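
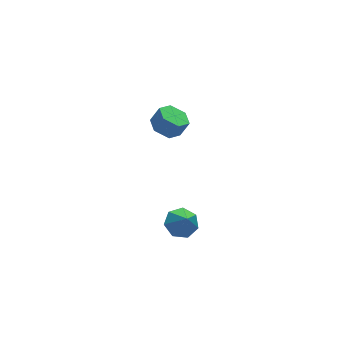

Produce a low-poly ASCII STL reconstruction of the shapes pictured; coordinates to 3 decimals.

solid 
facet normal 0.077 0.541 -0.837
outer loop
vertex -1.974 -3.65 2.964
vertex -2.608 -3.125 3.245
vertex -1.75 -3.054 3.37
endloop
endfacet
facet normal 0.784 -0.523 0.334
outer loop
vertex -1.974 -3.65 2.964
vertex -1.75 -3.054 3.37
vertex -2.712 -3.855 4.375
endloop
endfacet
facet normal 0.077 0.541 -0.837
outer loop
vertex -1.75 -3.054 3.37
vertex -2.608 -3.125 3.245
vertex -2.172 -2.511 3.682
endloop
endfacet
facet normal 0.675 0.105 0.730
outer loop
vertex -1.75 -3.054 3.37
vertex -2.172 -2.511 3.682
vertex -2.712 -3.855 4.375
endloop
endfacet
facet normal 0.077 0.541 -0.837
outer loop
vertex -2.172 -2.511 3.682
vertex -2.608 -3.125 3.245
vertex -2.922 -2.43 3.665
endloop
endfacet
facet normal 0.028 0.449 0.893
outer loop
vertex -2.172 -2.511 3.682
vertex -2.922 -2.43 3.665
vertex -2.712 -3.855 4.375
endloop
endfacet
facet normal 0.077 0.541 -0.837
outer loop
vertex -2.922 -2.43 3.665
vertex -2.608 -3.125 3.245
vertex -3.436 -2.872 3.332
endloop
endfacet
facet normal -0.669 0.250 0.700
outer loop
vertex -2.922 -2.43 3.665
vertex -3.436 -2.872 3.332
vertex -2.712 -3.855 4.375
endloop
endfacet
facet normal 0.078 0.542 -0.837
outer loop
vertex -3.436 -2.872 3.332
vertex -2.608 -3.125 3.245
vertex -3.326 -3.504 2.933
endloop
endfacet
facet normal -0.892 -0.342 0.296
outer loop
vertex -3.436 -2.872 3.332
vertex -3.326 -3.504 2.933
vertex -2.712 -3.855 4.375
endloop
endfacet
facet normal 0.078 0.541 -0.837
outer loop
vertex -3.326 -3.504 2.933
vertex -2.608 -3.125 3.245
vertex -2.675 -3.85 2.77
endloop
endfacet
facet normal -0.472 -0.882 -0.014
outer loop
vertex -3.326 -3.504 2.933
vertex -2.675 -3.85 2.77
vertex -2.712 -3.855 4.375
endloop
endfacet
facet normal 0.077 0.541 -0.837
outer loop
vertex -2.675 -3.85 2.77
vertex -2.608 -3.125 3.245
vertex -1.974 -3.65 2.964
endloop
endfacet
facet normal 0.274 -0.962 0.003
outer loop
vertex -2.675 -3.85 2.77
vertex -1.974 -3.65 2.964
vertex -2.712 -3.855 4.375
endloop
endfacet
facet normal -0.453 0.144 -0.880
outer loop
vertex 1.123 3.854 3.071
vertex 0.336 3.614 3.437
vertex 0.592 4.477 3.446
endloop
endfacet
facet normal 0.668 0.708 -0.230
outer loop
vertex 1.123 3.854 3.071
vertex 0.592 4.477 3.446
vertex 1.59 3.707 3.977
endloop
endfacet
facet normal 0.668 0.708 -0.229
outer loop
vertex 1.59 3.707 3.977
vertex 0.592 4.477 3.446
vertex 1.059 4.329 4.352
endloop
endfacet
facet normal 0.454 -0.143 0.880
outer loop
vertex 1.59 3.707 3.977
vertex 1.059 4.329 4.352
vertex 0.804 3.466 4.343
endloop
endfacet
facet normal -0.453 0.144 -0.880
outer loop
vertex 0.592 4.477 3.446
vertex 0.336 3.614 3.437
vertex -0.195 4.236 3.812
endloop
endfacet
facet normal -0.177 0.953 0.247
outer loop
vertex 0.592 4.477 3.446
vertex -0.195 4.236 3.812
vertex 1.059 4.329 4.352
endloop
endfacet
facet normal -0.177 0.953 0.246
outer loop
vertex 1.059 4.329 4.352
vertex -0.195 4.236 3.812
vertex 0.273 4.089 4.718
endloop
endfacet
facet normal 0.453 -0.143 0.880
outer loop
vertex 1.059 4.329 4.352
vertex 0.273 4.089 4.718
vertex 0.804 3.466 4.343
endloop
endfacet
facet normal -0.454 0.143 -0.880
outer loop
vertex -0.195 4.236 3.812
vertex 0.336 3.614 3.437
vertex -0.45 3.373 3.803
endloop
endfacet
facet normal -0.845 0.245 0.476
outer loop
vertex -0.195 4.236 3.812
vertex -0.45 3.373 3.803
vertex 0.273 4.089 4.718
endloop
endfacet
facet normal -0.845 0.246 0.475
outer loop
vertex 0.273 4.089 4.718
vertex -0.45 3.373 3.803
vertex 0.017 3.226 4.709
endloop
endfacet
facet normal 0.453 -0.144 0.880
outer loop
vertex 0.273 4.089 4.718
vertex 0.017 3.226 4.709
vertex 0.804 3.466 4.343
endloop
endfacet
facet normal -0.454 0.143 -0.880
outer loop
vertex -0.45 3.373 3.803
vertex 0.336 3.614 3.437
vertex 0.081 2.751 3.428
endloop
endfacet
facet normal -0.668 -0.708 0.229
outer loop
vertex -0.45 3.373 3.803
vertex 0.081 2.751 3.428
vertex 0.017 3.226 4.709
endloop
endfacet
facet normal -0.668 -0.708 0.229
outer loop
vertex 0.017 3.226 4.709
vertex 0.081 2.751 3.428
vertex 0.548 2.603 4.334
endloop
endfacet
facet normal 0.453 -0.144 0.880
outer loop
vertex 0.017 3.226 4.709
vertex 0.548 2.603 4.334
vertex 0.804 3.466 4.343
endloop
endfacet
facet normal -0.453 0.143 -0.880
outer loop
vertex 0.081 2.751 3.428
vertex 0.336 3.614 3.437
vertex 0.867 2.991 3.062
endloop
endfacet
facet normal 0.176 -0.953 -0.247
outer loop
vertex 0.081 2.751 3.428
vertex 0.867 2.991 3.062
vertex 0.548 2.603 4.334
endloop
endfacet
facet normal 0.177 -0.953 -0.246
outer loop
vertex 0.548 2.603 4.334
vertex 0.867 2.991 3.062
vertex 1.335 2.844 3.968
endloop
endfacet
facet normal 0.453 -0.144 0.880
outer loop
vertex 0.548 2.603 4.334
vertex 1.335 2.844 3.968
vertex 0.804 3.466 4.343
endloop
endfacet
facet normal -0.453 0.144 -0.880
outer loop
vertex 0.867 2.991 3.062
vertex 0.336 3.614 3.437
vertex 1.123 3.854 3.071
endloop
endfacet
facet normal 0.844 -0.246 -0.476
outer loop
vertex 0.867 2.991 3.062
vertex 1.123 3.854 3.071
vertex 1.335 2.844 3.968
endloop
endfacet
facet normal 0.845 -0.245 -0.475
outer loop
vertex 1.335 2.844 3.968
vertex 1.123 3.854 3.071
vertex 1.59 3.707 3.977
endloop
endfacet
facet normal 0.454 -0.143 0.880
outer loop
vertex 1.335 2.844 3.968
vertex 1.59 3.707 3.977
vertex 0.804 3.466 4.343
endloop
endfacet

endsolid


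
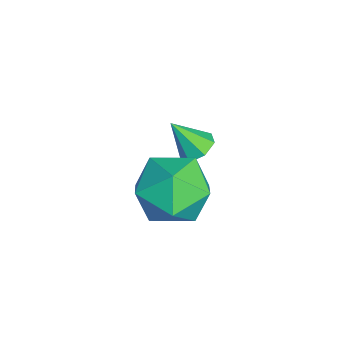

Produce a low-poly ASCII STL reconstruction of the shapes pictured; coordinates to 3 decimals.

solid 
facet normal 0.292 0.910 -0.294
outer loop
vertex 4.471 -0.471 3.01
vertex 3.56 -0.062 3.371
vertex 4.404 -0.126 4.013
endloop
endfacet
facet normal 0.854 0.506 -0.117
outer loop
vertex 4.471 -0.471 3.01
vertex 4.404 -0.126 4.013
vertex 4.912 -1.033 3.796
endloop
endfacet
facet normal 0.845 -0.076 -0.529
outer loop
vertex 4.471 -0.471 3.01
vertex 4.912 -1.033 3.796
vertex 4.383 -1.529 3.021
endloop
endfacet
facet normal 0.278 -0.033 -0.960
outer loop
vertex 4.471 -0.471 3.01
vertex 4.383 -1.529 3.021
vertex 3.547 -0.929 2.758
endloop
endfacet
facet normal -0.064 0.577 -0.814
outer loop
vertex 4.471 -0.471 3.01
vertex 3.547 -0.929 2.758
vertex 3.56 -0.062 3.371
endloop
endfacet
facet normal 0.772 0.298 0.561
outer loop
vertex 4.912 -1.033 3.796
vertex 4.404 -0.126 4.013
vertex 4.273 -0.971 4.642
endloop
endfacet
facet normal -0.137 0.952 0.275
outer loop
vertex 4.404 -0.126 4.013
vertex 3.56 -0.062 3.371
vertex 3.437 -0.371 4.379
endloop
endfacet
facet normal -0.712 0.412 -0.568
outer loop
vertex 3.56 -0.062 3.371
vertex 3.547 -0.929 2.758
vertex 2.908 -0.867 3.604
endloop
endfacet
facet normal -0.159 -0.574 -0.804
outer loop
vertex 3.547 -0.929 2.758
vertex 4.383 -1.529 3.021
vertex 3.416 -1.774 3.387
endloop
endfacet
facet normal 0.758 -0.644 -0.105
outer loop
vertex 4.383 -1.529 3.021
vertex 4.912 -1.033 3.796
vertex 4.26 -1.838 4.029
endloop
endfacet
facet normal -0.278 0.033 0.960
outer loop
vertex 3.349 -1.429 4.39
vertex 4.273 -0.971 4.642
vertex 3.437 -0.371 4.379
endloop
endfacet
facet normal -0.845 0.076 0.529
outer loop
vertex 3.349 -1.429 4.39
vertex 3.437 -0.371 4.379
vertex 2.908 -0.867 3.604
endloop
endfacet
facet normal -0.854 -0.506 0.117
outer loop
vertex 3.349 -1.429 4.39
vertex 2.908 -0.867 3.604
vertex 3.416 -1.774 3.387
endloop
endfacet
facet normal -0.292 -0.910 0.294
outer loop
vertex 3.349 -1.429 4.39
vertex 3.416 -1.774 3.387
vertex 4.26 -1.838 4.029
endloop
endfacet
facet normal 0.064 -0.577 0.814
outer loop
vertex 3.349 -1.429 4.39
vertex 4.26 -1.838 4.029
vertex 4.273 -0.971 4.642
endloop
endfacet
facet normal 0.159 0.574 0.804
outer loop
vertex 3.437 -0.371 4.379
vertex 4.273 -0.971 4.642
vertex 4.404 -0.126 4.013
endloop
endfacet
facet normal -0.758 0.644 0.105
outer loop
vertex 2.908 -0.867 3.604
vertex 3.437 -0.371 4.379
vertex 3.56 -0.062 3.371
endloop
endfacet
facet normal -0.772 -0.298 -0.561
outer loop
vertex 3.416 -1.774 3.387
vertex 2.908 -0.867 3.604
vertex 3.547 -0.929 2.758
endloop
endfacet
facet normal 0.137 -0.952 -0.275
outer loop
vertex 4.26 -1.838 4.029
vertex 3.416 -1.774 3.387
vertex 4.383 -1.529 3.021
endloop
endfacet
facet normal 0.712 -0.412 0.568
outer loop
vertex 4.273 -0.971 4.642
vertex 4.26 -1.838 4.029
vertex 4.912 -1.033 3.796
endloop
endfacet
facet normal 0.145 0.577 -0.804
outer loop
vertex 1.946 -0.366 2.552
vertex 1.481 -0.127 2.64
vertex 1.961 0.006 2.822
endloop
endfacet
facet normal 0.853 -0.329 0.406
outer loop
vertex 1.946 -0.366 2.552
vertex 1.961 0.006 2.822
vertex 1.319 -0.773 3.54
endloop
endfacet
facet normal 0.145 0.577 -0.804
outer loop
vertex 1.961 0.006 2.822
vertex 1.481 -0.127 2.64
vertex 1.615 0.278 2.955
endloop
endfacet
facet normal 0.534 0.291 0.794
outer loop
vertex 1.961 0.006 2.822
vertex 1.615 0.278 2.955
vertex 1.319 -0.773 3.54
endloop
endfacet
facet normal 0.144 0.577 -0.804
outer loop
vertex 1.615 0.278 2.955
vertex 1.481 -0.127 2.64
vertex 1.168 0.245 2.851
endloop
endfacet
facet normal -0.230 0.522 0.821
outer loop
vertex 1.615 0.278 2.955
vertex 1.168 0.245 2.851
vertex 1.319 -0.773 3.54
endloop
endfacet
facet normal 0.145 0.578 -0.803
outer loop
vertex 1.168 0.245 2.851
vertex 1.481 -0.127 2.64
vertex 0.957 -0.068 2.588
endloop
endfacet
facet normal -0.863 0.189 0.468
outer loop
vertex 1.168 0.245 2.851
vertex 0.957 -0.068 2.588
vertex 1.319 -0.773 3.54
endloop
endfacet
facet normal 0.145 0.578 -0.803
outer loop
vertex 0.957 -0.068 2.588
vertex 1.481 -0.127 2.64
vertex 1.141 -0.425 2.364
endloop
endfacet
facet normal -0.889 -0.458 -0.001
outer loop
vertex 0.957 -0.068 2.588
vertex 1.141 -0.425 2.364
vertex 1.319 -0.773 3.54
endloop
endfacet
facet normal 0.145 0.578 -0.803
outer loop
vertex 1.141 -0.425 2.364
vertex 1.481 -0.127 2.64
vertex 1.581 -0.558 2.348
endloop
endfacet
facet normal -0.289 -0.929 -0.231
outer loop
vertex 1.141 -0.425 2.364
vertex 1.581 -0.558 2.348
vertex 1.319 -0.773 3.54
endloop
endfacet
facet normal 0.145 0.578 -0.803
outer loop
vertex 1.581 -0.558 2.348
vertex 1.481 -0.127 2.64
vertex 1.946 -0.366 2.552
endloop
endfacet
facet normal 0.487 -0.872 -0.050
outer loop
vertex 1.581 -0.558 2.348
vertex 1.946 -0.366 2.552
vertex 1.319 -0.773 3.54
endloop
endfacet

endsolid


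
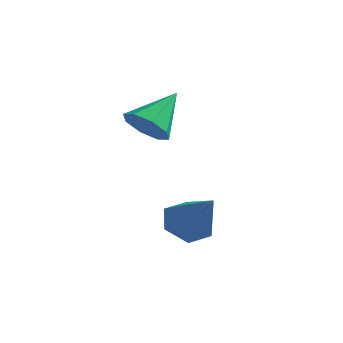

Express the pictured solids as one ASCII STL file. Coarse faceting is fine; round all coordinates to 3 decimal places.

solid 
facet normal -0.161 -0.780 -0.604
outer loop
vertex -2.305 -2.923 0.098
vertex -2.86 -2.406 -0.422
vertex -1.959 -2.594 -0.419
endloop
endfacet
facet normal 0.845 -0.054 0.532
outer loop
vertex -2.305 -2.923 0.098
vertex -1.959 -2.594 -0.419
vertex -2.56 -0.954 0.702
endloop
endfacet
facet normal -0.161 -0.780 -0.605
outer loop
vertex -1.959 -2.594 -0.419
vertex -2.86 -2.406 -0.422
vertex -2.141 -2.154 -0.938
endloop
endfacet
facet normal 0.933 0.358 -0.024
outer loop
vertex -1.959 -2.594 -0.419
vertex -2.141 -2.154 -0.938
vertex -2.56 -0.954 0.702
endloop
endfacet
facet normal -0.160 -0.780 -0.604
outer loop
vertex -2.141 -2.154 -0.938
vertex -2.86 -2.406 -0.422
vertex -2.744 -1.862 -1.155
endloop
endfacet
facet normal 0.513 0.750 -0.417
outer loop
vertex -2.141 -2.154 -0.938
vertex -2.744 -1.862 -1.155
vertex -2.56 -0.954 0.702
endloop
endfacet
facet normal -0.160 -0.780 -0.604
outer loop
vertex -2.744 -1.862 -1.155
vertex -2.86 -2.406 -0.422
vertex -3.415 -1.889 -0.942
endloop
endfacet
facet normal -0.169 0.892 -0.419
outer loop
vertex -2.744 -1.862 -1.155
vertex -3.415 -1.889 -0.942
vertex -2.56 -0.954 0.702
endloop
endfacet
facet normal -0.162 -0.781 -0.604
outer loop
vertex -3.415 -1.889 -0.942
vertex -2.86 -2.406 -0.422
vertex -3.76 -2.218 -0.424
endloop
endfacet
facet normal -0.712 0.702 -0.029
outer loop
vertex -3.415 -1.889 -0.942
vertex -3.76 -2.218 -0.424
vertex -2.56 -0.954 0.702
endloop
endfacet
facet normal -0.162 -0.781 -0.604
outer loop
vertex -3.76 -2.218 -0.424
vertex -2.86 -2.406 -0.422
vertex -3.578 -2.657 0.095
endloop
endfacet
facet normal -0.799 0.290 0.526
outer loop
vertex -3.76 -2.218 -0.424
vertex -3.578 -2.657 0.095
vertex -2.56 -0.954 0.702
endloop
endfacet
facet normal -0.162 -0.781 -0.604
outer loop
vertex -3.578 -2.657 0.095
vertex -2.86 -2.406 -0.422
vertex -2.975 -2.949 0.311
endloop
endfacet
facet normal -0.379 -0.102 0.920
outer loop
vertex -3.578 -2.657 0.095
vertex -2.975 -2.949 0.311
vertex -2.56 -0.954 0.702
endloop
endfacet
facet normal -0.162 -0.781 -0.604
outer loop
vertex -2.975 -2.949 0.311
vertex -2.86 -2.406 -0.422
vertex -2.305 -2.923 0.098
endloop
endfacet
facet normal 0.302 -0.244 0.922
outer loop
vertex -2.975 -2.949 0.311
vertex -2.305 -2.923 0.098
vertex -2.56 -0.954 0.702
endloop
endfacet
facet normal -0.618 0.265 -0.741
outer loop
vertex -0.604 -3.492 -4.744
vertex -1.011 -2.85 -4.175
vertex -0.265 -2.606 -4.71
endloop
endfacet
facet normal 0.881 -0.324 -0.346
outer loop
vertex -0.604 -3.492 -4.744
vertex -0.265 -2.606 -4.71
vertex 0.251 -3.39 -2.665
endloop
endfacet
facet normal -0.618 0.265 -0.740
outer loop
vertex -0.265 -2.606 -4.71
vertex -1.011 -2.85 -4.175
vertex -0.671 -1.963 -4.141
endloop
endfacet
facet normal 0.843 0.538 -0.006
outer loop
vertex -0.265 -2.606 -4.71
vertex -0.671 -1.963 -4.141
vertex 0.251 -3.39 -2.665
endloop
endfacet
facet normal -0.618 0.265 -0.740
outer loop
vertex -0.671 -1.963 -4.141
vertex -1.011 -2.85 -4.175
vertex -1.417 -2.207 -3.605
endloop
endfacet
facet normal 0.194 0.763 0.617
outer loop
vertex -0.671 -1.963 -4.141
vertex -1.417 -2.207 -3.605
vertex 0.251 -3.39 -2.665
endloop
endfacet
facet normal -0.619 0.265 -0.740
outer loop
vertex -1.417 -2.207 -3.605
vertex -1.011 -2.85 -4.175
vertex -1.756 -3.094 -3.639
endloop
endfacet
facet normal -0.418 0.125 0.900
outer loop
vertex -1.417 -2.207 -3.605
vertex -1.756 -3.094 -3.639
vertex 0.251 -3.39 -2.665
endloop
endfacet
facet normal -0.619 0.265 -0.740
outer loop
vertex -1.756 -3.094 -3.639
vertex -1.011 -2.85 -4.175
vertex -1.35 -3.737 -4.209
endloop
endfacet
facet normal -0.380 -0.736 0.560
outer loop
vertex -1.756 -3.094 -3.639
vertex -1.35 -3.737 -4.209
vertex 0.251 -3.39 -2.665
endloop
endfacet
facet normal -0.618 0.265 -0.740
outer loop
vertex -1.35 -3.737 -4.209
vertex -1.011 -2.85 -4.175
vertex -0.604 -3.492 -4.744
endloop
endfacet
facet normal 0.270 -0.961 -0.064
outer loop
vertex -1.35 -3.737 -4.209
vertex -0.604 -3.492 -4.744
vertex 0.251 -3.39 -2.665
endloop
endfacet

endsolid


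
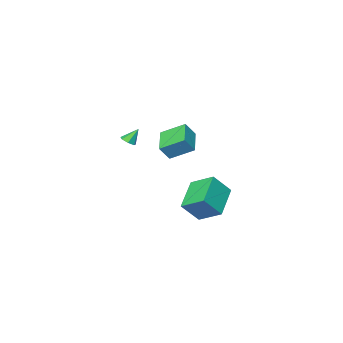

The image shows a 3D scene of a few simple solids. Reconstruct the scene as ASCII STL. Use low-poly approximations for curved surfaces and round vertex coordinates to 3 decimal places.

solid 
facet normal 0.496 -0.253 -0.831
outer loop
vertex 2.056 -4.19 2.011
vertex 1.818 -3.807 1.752
vertex 2.267 -3.79 2.015
endloop
endfacet
facet normal 0.474 -0.258 0.842
outer loop
vertex 2.056 -4.19 2.011
vertex 2.267 -3.79 2.015
vertex 1.282 -3.533 2.648
endloop
endfacet
facet normal 0.496 -0.252 -0.831
outer loop
vertex 2.267 -3.79 2.015
vertex 1.818 -3.807 1.752
vertex 2.139 -3.403 1.821
endloop
endfacet
facet normal 0.555 0.512 0.656
outer loop
vertex 2.267 -3.79 2.015
vertex 2.139 -3.403 1.821
vertex 1.282 -3.533 2.648
endloop
endfacet
facet normal 0.497 -0.254 -0.830
outer loop
vertex 2.139 -3.403 1.821
vertex 1.818 -3.807 1.752
vertex 1.771 -3.32 1.575
endloop
endfacet
facet normal 0.069 0.972 0.224
outer loop
vertex 2.139 -3.403 1.821
vertex 1.771 -3.32 1.575
vertex 1.282 -3.533 2.648
endloop
endfacet
facet normal 0.497 -0.254 -0.830
outer loop
vertex 1.771 -3.32 1.575
vertex 1.818 -3.807 1.752
vertex 1.438 -3.603 1.462
endloop
endfacet
facet normal -0.617 0.777 -0.127
outer loop
vertex 1.771 -3.32 1.575
vertex 1.438 -3.603 1.462
vertex 1.282 -3.533 2.648
endloop
endfacet
facet normal 0.498 -0.252 -0.830
outer loop
vertex 1.438 -3.603 1.462
vertex 1.818 -3.807 1.752
vertex 1.392 -4.04 1.567
endloop
endfacet
facet normal -0.988 0.072 -0.134
outer loop
vertex 1.438 -3.603 1.462
vertex 1.392 -4.04 1.567
vertex 1.282 -3.533 2.648
endloop
endfacet
facet normal 0.498 -0.253 -0.829
outer loop
vertex 1.392 -4.04 1.567
vertex 1.818 -3.807 1.752
vertex 1.667 -4.301 1.812
endloop
endfacet
facet normal -0.765 -0.610 0.208
outer loop
vertex 1.392 -4.04 1.567
vertex 1.667 -4.301 1.812
vertex 1.282 -3.533 2.648
endloop
endfacet
facet normal 0.497 -0.253 -0.830
outer loop
vertex 1.667 -4.301 1.812
vertex 1.818 -3.807 1.752
vertex 2.056 -4.19 2.011
endloop
endfacet
facet normal -0.113 -0.757 0.643
outer loop
vertex 1.667 -4.301 1.812
vertex 2.056 -4.19 2.011
vertex 1.282 -3.533 2.648
endloop
endfacet
facet normal -0.637 0.201 -0.744
outer loop
vertex 0.724 3.842 0.015
vertex 2.279 4.896 -1.031
vertex 1.153 2.476 -0.722
endloop
endfacet
facet normal -0.723 -0.490 0.487
outer loop
vertex 2.141 2.164 0.431
vertex 0.724 3.842 0.015
vertex 1.153 2.476 -0.722
endloop
endfacet
facet normal -0.637 0.201 -0.744
outer loop
vertex 1.153 2.476 -0.722
vertex 2.279 4.896 -1.031
vertex 2.708 3.53 -1.768
endloop
endfacet
facet normal 0.267 -0.848 -0.458
outer loop
vertex 2.708 3.53 -1.768
vertex 2.141 2.164 0.431
vertex 1.153 2.476 -0.722
endloop
endfacet
facet normal -0.267 0.848 0.458
outer loop
vertex 0.724 3.842 0.015
vertex 3.267 4.584 0.122
vertex 2.279 4.896 -1.031
endloop
endfacet
facet normal -0.723 -0.490 0.487
outer loop
vertex 1.712 3.53 1.168
vertex 0.724 3.842 0.015
vertex 2.141 2.164 0.431
endloop
endfacet
facet normal -0.267 0.848 0.458
outer loop
vertex 1.712 3.53 1.168
vertex 3.267 4.584 0.122
vertex 0.724 3.842 0.015
endloop
endfacet
facet normal 0.723 0.490 -0.487
outer loop
vertex 2.279 4.896 -1.031
vertex 3.267 4.584 0.122
vertex 2.708 3.53 -1.768
endloop
endfacet
facet normal 0.267 -0.848 -0.458
outer loop
vertex 3.696 3.218 -0.615
vertex 2.141 2.164 0.431
vertex 2.708 3.53 -1.768
endloop
endfacet
facet normal 0.723 0.490 -0.487
outer loop
vertex 2.708 3.53 -1.768
vertex 3.267 4.584 0.122
vertex 3.696 3.218 -0.615
endloop
endfacet
facet normal 0.637 -0.201 0.744
outer loop
vertex 3.696 3.218 -0.615
vertex 1.712 3.53 1.168
vertex 2.141 2.164 0.431
endloop
endfacet
facet normal 0.637 -0.201 0.744
outer loop
vertex 3.267 4.584 0.122
vertex 1.712 3.53 1.168
vertex 3.696 3.218 -0.615
endloop
endfacet
facet normal -0.606 -0.704 0.370
outer loop
vertex 0.259 -0.606 3.605
vertex -0.384 -0.506 2.743
vertex 1.119 -1.753 2.829
endloop
endfacet
facet normal 0.596 -0.093 0.798
outer loop
vertex 2.184 -0.514 2.177
vertex 0.259 -0.606 3.605
vertex 1.119 -1.753 2.829
endloop
endfacet
facet normal -0.605 -0.704 0.371
outer loop
vertex 1.119 -1.753 2.829
vertex -0.384 -0.506 2.743
vertex 0.476 -1.654 1.968
endloop
endfacet
facet normal 0.528 -0.704 -0.475
outer loop
vertex 0.476 -1.654 1.968
vertex 2.184 -0.514 2.177
vertex 1.119 -1.753 2.829
endloop
endfacet
facet normal -0.528 0.704 0.475
outer loop
vertex 0.259 -0.606 3.605
vertex 0.681 0.733 2.091
vertex -0.384 -0.506 2.743
endloop
endfacet
facet normal 0.596 -0.092 0.798
outer loop
vertex 1.324 0.634 2.952
vertex 0.259 -0.606 3.605
vertex 2.184 -0.514 2.177
endloop
endfacet
facet normal -0.528 0.704 0.475
outer loop
vertex 1.324 0.634 2.952
vertex 0.681 0.733 2.091
vertex 0.259 -0.606 3.605
endloop
endfacet
facet normal -0.596 0.092 -0.798
outer loop
vertex -0.384 -0.506 2.743
vertex 0.681 0.733 2.091
vertex 0.476 -1.654 1.968
endloop
endfacet
facet normal 0.528 -0.704 -0.475
outer loop
vertex 1.541 -0.414 1.315
vertex 2.184 -0.514 2.177
vertex 0.476 -1.654 1.968
endloop
endfacet
facet normal -0.596 0.092 -0.797
outer loop
vertex 0.476 -1.654 1.968
vertex 0.681 0.733 2.091
vertex 1.541 -0.414 1.315
endloop
endfacet
facet normal 0.606 0.704 -0.370
outer loop
vertex 1.541 -0.414 1.315
vertex 1.324 0.634 2.952
vertex 2.184 -0.514 2.177
endloop
endfacet
facet normal 0.605 0.705 -0.371
outer loop
vertex 0.681 0.733 2.091
vertex 1.324 0.634 2.952
vertex 1.541 -0.414 1.315
endloop
endfacet

endsolid


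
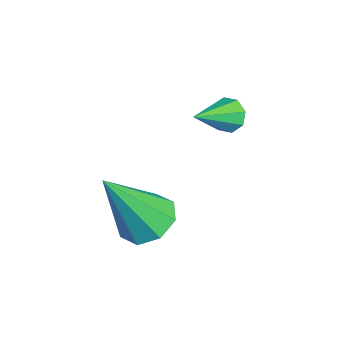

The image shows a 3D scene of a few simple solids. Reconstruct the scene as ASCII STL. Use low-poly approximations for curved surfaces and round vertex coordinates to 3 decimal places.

solid 
facet normal -0.047 0.485 -0.873
outer loop
vertex -0.723 0.67 0.887
vertex -1.18 0.097 0.593
vertex -1.311 0.775 0.977
endloop
endfacet
facet normal 0.227 0.657 0.719
outer loop
vertex -0.723 0.67 0.887
vertex -1.311 0.775 0.977
vertex -1.08 -0.957 2.487
endloop
endfacet
facet normal -0.045 0.486 -0.873
outer loop
vertex -1.311 0.775 0.977
vertex -1.18 0.097 0.593
vertex -1.823 0.483 0.841
endloop
endfacet
facet normal -0.488 0.536 0.689
outer loop
vertex -1.311 0.775 0.977
vertex -1.823 0.483 0.841
vertex -1.08 -0.957 2.487
endloop
endfacet
facet normal -0.045 0.485 -0.873
outer loop
vertex -1.823 0.483 0.841
vertex -1.18 0.097 0.593
vertex -1.958 -0.035 0.56
endloop
endfacet
facet normal -0.908 0.010 0.418
outer loop
vertex -1.823 0.483 0.841
vertex -1.958 -0.035 0.56
vertex -1.08 -0.957 2.487
endloop
endfacet
facet normal -0.045 0.486 -0.873
outer loop
vertex -1.958 -0.035 0.56
vertex -1.18 0.097 0.593
vertex -1.638 -0.476 0.298
endloop
endfacet
facet normal -0.788 -0.612 0.067
outer loop
vertex -1.958 -0.035 0.56
vertex -1.638 -0.476 0.298
vertex -1.08 -0.957 2.487
endloop
endfacet
facet normal -0.045 0.486 -0.873
outer loop
vertex -1.638 -0.476 0.298
vertex -1.18 0.097 0.593
vertex -1.049 -0.581 0.209
endloop
endfacet
facet normal -0.197 -0.967 -0.162
outer loop
vertex -1.638 -0.476 0.298
vertex -1.049 -0.581 0.209
vertex -1.08 -0.957 2.487
endloop
endfacet
facet normal -0.047 0.485 -0.873
outer loop
vertex -1.049 -0.581 0.209
vertex -1.18 0.097 0.593
vertex -0.537 -0.289 0.344
endloop
endfacet
facet normal 0.517 -0.846 -0.133
outer loop
vertex -1.049 -0.581 0.209
vertex -0.537 -0.289 0.344
vertex -1.08 -0.957 2.487
endloop
endfacet
facet normal -0.046 0.486 -0.873
outer loop
vertex -0.537 -0.289 0.344
vertex -1.18 0.097 0.593
vertex -0.402 0.229 0.625
endloop
endfacet
facet normal 0.938 -0.319 0.138
outer loop
vertex -0.537 -0.289 0.344
vertex -0.402 0.229 0.625
vertex -1.08 -0.957 2.487
endloop
endfacet
facet normal -0.046 0.485 -0.873
outer loop
vertex -0.402 0.229 0.625
vertex -1.18 0.097 0.593
vertex -0.723 0.67 0.887
endloop
endfacet
facet normal 0.817 0.303 0.491
outer loop
vertex -0.402 0.229 0.625
vertex -0.723 0.67 0.887
vertex -1.08 -0.957 2.487
endloop
endfacet
facet normal -0.468 0.701 -0.538
outer loop
vertex -3.013 2.645 1.619
vertex -3.403 2.649 1.963
vertex -2.956 2.908 1.912
endloop
endfacet
facet normal 0.973 0.042 -0.227
outer loop
vertex -3.013 2.645 1.619
vertex -2.956 2.908 1.912
vertex -2.697 1.591 2.777
endloop
endfacet
facet normal -0.467 0.700 -0.541
outer loop
vertex -2.956 2.908 1.912
vertex -3.403 2.649 1.963
vertex -3.161 3.02 2.234
endloop
endfacet
facet normal 0.826 0.414 0.382
outer loop
vertex -2.956 2.908 1.912
vertex -3.161 3.02 2.234
vertex -2.697 1.591 2.777
endloop
endfacet
facet normal -0.469 0.700 -0.539
outer loop
vertex -3.161 3.02 2.234
vertex -3.403 2.649 1.963
vertex -3.508 2.914 2.398
endloop
endfacet
facet normal 0.280 0.419 0.864
outer loop
vertex -3.161 3.02 2.234
vertex -3.508 2.914 2.398
vertex -2.697 1.591 2.777
endloop
endfacet
facet normal -0.466 0.701 -0.540
outer loop
vertex -3.508 2.914 2.398
vertex -3.403 2.649 1.963
vertex -3.794 2.653 2.306
endloop
endfacet
facet normal -0.350 0.054 0.935
outer loop
vertex -3.508 2.914 2.398
vertex -3.794 2.653 2.306
vertex -2.697 1.591 2.777
endloop
endfacet
facet normal -0.467 0.699 -0.541
outer loop
vertex -3.794 2.653 2.306
vertex -3.403 2.649 1.963
vertex -3.851 2.389 2.014
endloop
endfacet
facet normal -0.689 -0.466 0.555
outer loop
vertex -3.794 2.653 2.306
vertex -3.851 2.389 2.014
vertex -2.697 1.591 2.777
endloop
endfacet
facet normal -0.468 0.700 -0.540
outer loop
vertex -3.851 2.389 2.014
vertex -3.403 2.649 1.963
vertex -3.646 2.277 1.691
endloop
endfacet
facet normal -0.543 -0.838 -0.054
outer loop
vertex -3.851 2.389 2.014
vertex -3.646 2.277 1.691
vertex -2.697 1.591 2.777
endloop
endfacet
facet normal -0.467 0.700 -0.540
outer loop
vertex -3.646 2.277 1.691
vertex -3.403 2.649 1.963
vertex -3.299 2.383 1.528
endloop
endfacet
facet normal 0.005 -0.843 -0.537
outer loop
vertex -3.646 2.277 1.691
vertex -3.299 2.383 1.528
vertex -2.697 1.591 2.777
endloop
endfacet
facet normal -0.469 0.699 -0.540
outer loop
vertex -3.299 2.383 1.528
vertex -3.403 2.649 1.963
vertex -3.013 2.645 1.619
endloop
endfacet
facet normal 0.633 -0.479 -0.609
outer loop
vertex -3.299 2.383 1.528
vertex -3.013 2.645 1.619
vertex -2.697 1.591 2.777
endloop
endfacet

endsolid


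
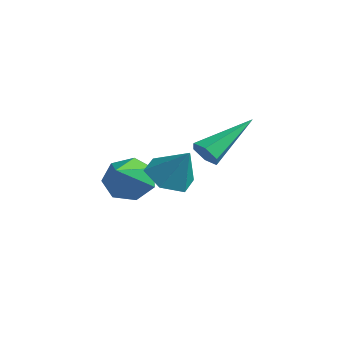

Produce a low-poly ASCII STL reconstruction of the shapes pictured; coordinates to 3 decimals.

solid 
facet normal -0.002 -0.863 -0.505
outer loop
vertex 2.046 3.019 2.423
vertex 1.467 2.999 2.46
vertex 1.719 3.262 2.009
endloop
endfacet
facet normal 0.806 0.469 -0.361
outer loop
vertex 2.046 3.019 2.423
vertex 1.719 3.262 2.009
vertex 1.473 4.881 3.56
endloop
endfacet
facet normal -0.002 -0.863 -0.505
outer loop
vertex 1.719 3.262 2.009
vertex 1.467 2.999 2.46
vertex 1.141 3.241 2.047
endloop
endfacet
facet normal -0.073 0.684 -0.726
outer loop
vertex 1.719 3.262 2.009
vertex 1.141 3.241 2.047
vertex 1.473 4.881 3.56
endloop
endfacet
facet normal -0.002 -0.863 -0.505
outer loop
vertex 1.141 3.241 2.047
vertex 1.467 2.999 2.46
vertex 0.889 2.978 2.498
endloop
endfacet
facet normal -0.877 0.409 -0.251
outer loop
vertex 1.141 3.241 2.047
vertex 0.889 2.978 2.498
vertex 1.473 4.881 3.56
endloop
endfacet
facet normal -0.002 -0.864 -0.504
outer loop
vertex 0.889 2.978 2.498
vertex 1.467 2.999 2.46
vertex 1.215 2.736 2.912
endloop
endfacet
facet normal -0.805 -0.081 0.587
outer loop
vertex 0.889 2.978 2.498
vertex 1.215 2.736 2.912
vertex 1.473 4.881 3.56
endloop
endfacet
facet normal -0.003 -0.864 -0.504
outer loop
vertex 1.215 2.736 2.912
vertex 1.467 2.999 2.46
vertex 1.793 2.756 2.874
endloop
endfacet
facet normal 0.073 -0.296 0.952
outer loop
vertex 1.215 2.736 2.912
vertex 1.793 2.756 2.874
vertex 1.473 4.881 3.56
endloop
endfacet
facet normal -0.002 -0.863 -0.505
outer loop
vertex 1.793 2.756 2.874
vertex 1.467 2.999 2.46
vertex 2.046 3.019 2.423
endloop
endfacet
facet normal 0.877 -0.023 0.479
outer loop
vertex 1.793 2.756 2.874
vertex 2.046 3.019 2.423
vertex 1.473 4.881 3.56
endloop
endfacet
facet normal -0.548 -0.172 -0.819
outer loop
vertex 3.268 0.895 1.951
vertex 2.565 0.812 2.439
vertex 2.785 1.584 2.13
endloop
endfacet
facet normal 0.806 0.586 -0.079
outer loop
vertex 3.268 0.895 1.951
vertex 2.785 1.584 2.13
vertex 3.315 1.048 3.561
endloop
endfacet
facet normal -0.547 -0.172 -0.819
outer loop
vertex 2.785 1.584 2.13
vertex 2.565 0.812 2.439
vertex 2.082 1.501 2.617
endloop
endfacet
facet normal 0.106 0.943 0.314
outer loop
vertex 2.785 1.584 2.13
vertex 2.082 1.501 2.617
vertex 3.315 1.048 3.561
endloop
endfacet
facet normal -0.548 -0.172 -0.819
outer loop
vertex 2.082 1.501 2.617
vertex 2.565 0.812 2.439
vertex 1.861 0.73 2.927
endloop
endfacet
facet normal -0.438 0.441 0.784
outer loop
vertex 2.082 1.501 2.617
vertex 1.861 0.73 2.927
vertex 3.315 1.048 3.561
endloop
endfacet
facet normal -0.548 -0.171 -0.819
outer loop
vertex 1.861 0.73 2.927
vertex 2.565 0.812 2.439
vertex 2.344 0.041 2.748
endloop
endfacet
facet normal -0.283 -0.422 0.861
outer loop
vertex 1.861 0.73 2.927
vertex 2.344 0.041 2.748
vertex 3.315 1.048 3.561
endloop
endfacet
facet normal -0.547 -0.172 -0.819
outer loop
vertex 2.344 0.041 2.748
vertex 2.565 0.812 2.439
vertex 3.048 0.123 2.261
endloop
endfacet
facet normal 0.415 -0.779 0.469
outer loop
vertex 2.344 0.041 2.748
vertex 3.048 0.123 2.261
vertex 3.315 1.048 3.561
endloop
endfacet
facet normal -0.548 -0.173 -0.819
outer loop
vertex 3.048 0.123 2.261
vertex 2.565 0.812 2.439
vertex 3.268 0.895 1.951
endloop
endfacet
facet normal 0.962 -0.275 -0.002
outer loop
vertex 3.048 0.123 2.261
vertex 3.268 0.895 1.951
vertex 3.315 1.048 3.561
endloop
endfacet
facet normal -0.562 0.633 -0.532
outer loop
vertex -0.503 2.46 0.475
vertex -1.255 1.978 0.696
vertex -0.877 2.689 1.142
endloop
endfacet
facet normal 0.841 0.434 0.323
outer loop
vertex -0.503 2.46 0.475
vertex -0.877 2.689 1.142
vertex -0.085 0.662 1.804
endloop
endfacet
facet normal -0.562 0.633 -0.532
outer loop
vertex -0.877 2.689 1.142
vertex -1.255 1.978 0.696
vertex -1.536 2.382 1.473
endloop
endfacet
facet normal 0.261 0.390 0.883
outer loop
vertex -0.877 2.689 1.142
vertex -1.536 2.382 1.473
vertex -0.085 0.662 1.804
endloop
endfacet
facet normal -0.562 0.633 -0.532
outer loop
vertex -1.536 2.382 1.473
vertex -1.255 1.978 0.696
vertex -1.983 1.771 1.219
endloop
endfacet
facet normal -0.357 -0.123 0.926
outer loop
vertex -1.536 2.382 1.473
vertex -1.983 1.771 1.219
vertex -0.085 0.662 1.804
endloop
endfacet
facet normal -0.562 0.632 -0.533
outer loop
vertex -1.983 1.771 1.219
vertex -1.255 1.978 0.696
vertex -1.882 1.316 0.572
endloop
endfacet
facet normal -0.551 -0.721 0.421
outer loop
vertex -1.983 1.771 1.219
vertex -1.882 1.316 0.572
vertex -0.085 0.662 1.804
endloop
endfacet
facet normal -0.562 0.632 -0.533
outer loop
vertex -1.882 1.316 0.572
vertex -1.255 1.978 0.696
vertex -1.308 1.359 0.018
endloop
endfacet
facet normal -0.173 -0.952 -0.253
outer loop
vertex -1.882 1.316 0.572
vertex -1.308 1.359 0.018
vertex -0.085 0.662 1.804
endloop
endfacet
facet normal -0.563 0.632 -0.533
outer loop
vertex -1.308 1.359 0.018
vertex -1.255 1.978 0.696
vertex -0.695 1.868 -0.026
endloop
endfacet
facet normal 0.492 -0.643 -0.587
outer loop
vertex -1.308 1.359 0.018
vertex -0.695 1.868 -0.026
vertex -0.085 0.662 1.804
endloop
endfacet
facet normal -0.562 0.633 -0.532
outer loop
vertex -0.695 1.868 -0.026
vertex -1.255 1.978 0.696
vertex -0.503 2.46 0.475
endloop
endfacet
facet normal 0.943 -0.026 -0.331
outer loop
vertex -0.695 1.868 -0.026
vertex -0.503 2.46 0.475
vertex -0.085 0.662 1.804
endloop
endfacet

endsolid


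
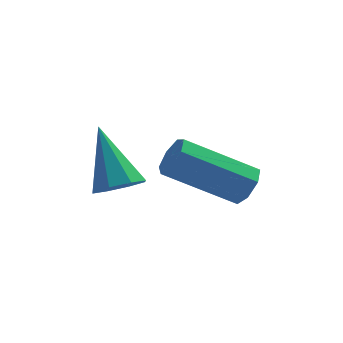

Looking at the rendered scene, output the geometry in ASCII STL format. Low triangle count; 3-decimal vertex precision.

solid 
facet normal 0.280 -0.535 -0.797
outer loop
vertex -1.978 -1.606 -0.165
vertex -2.636 -1.532 -0.446
vertex -2.022 -1.157 -0.482
endloop
endfacet
facet normal 0.814 0.386 0.433
outer loop
vertex -1.978 -1.606 -0.165
vertex -2.022 -1.157 -0.482
vertex -3.184 -0.488 1.106
endloop
endfacet
facet normal 0.281 -0.537 -0.795
outer loop
vertex -2.022 -1.157 -0.482
vertex -2.636 -1.532 -0.446
vertex -2.427 -0.929 -0.779
endloop
endfacet
facet normal 0.494 0.870 -0.005
outer loop
vertex -2.022 -1.157 -0.482
vertex -2.427 -0.929 -0.779
vertex -3.184 -0.488 1.106
endloop
endfacet
facet normal 0.280 -0.537 -0.796
outer loop
vertex -2.427 -0.929 -0.779
vertex -2.636 -1.532 -0.446
vertex -2.954 -1.054 -0.88
endloop
endfacet
facet normal -0.168 0.943 -0.288
outer loop
vertex -2.427 -0.929 -0.779
vertex -2.954 -1.054 -0.88
vertex -3.184 -0.488 1.106
endloop
endfacet
facet normal 0.281 -0.536 -0.796
outer loop
vertex -2.954 -1.054 -0.88
vertex -2.636 -1.532 -0.446
vertex -3.295 -1.459 -0.728
endloop
endfacet
facet normal -0.785 0.566 -0.252
outer loop
vertex -2.954 -1.054 -0.88
vertex -3.295 -1.459 -0.728
vertex -3.184 -0.488 1.106
endloop
endfacet
facet normal 0.282 -0.535 -0.796
outer loop
vertex -3.295 -1.459 -0.728
vertex -2.636 -1.532 -0.446
vertex -3.25 -1.907 -0.411
endloop
endfacet
facet normal -0.996 -0.042 0.082
outer loop
vertex -3.295 -1.459 -0.728
vertex -3.25 -1.907 -0.411
vertex -3.184 -0.488 1.106
endloop
endfacet
facet normal 0.281 -0.535 -0.796
outer loop
vertex -3.25 -1.907 -0.411
vertex -2.636 -1.532 -0.446
vertex -2.845 -2.136 -0.114
endloop
endfacet
facet normal -0.676 -0.523 0.519
outer loop
vertex -3.25 -1.907 -0.411
vertex -2.845 -2.136 -0.114
vertex -3.184 -0.488 1.106
endloop
endfacet
facet normal 0.281 -0.535 -0.797
outer loop
vertex -2.845 -2.136 -0.114
vertex -2.636 -1.532 -0.446
vertex -2.318 -2.011 -0.012
endloop
endfacet
facet normal -0.014 -0.597 0.802
outer loop
vertex -2.845 -2.136 -0.114
vertex -2.318 -2.011 -0.012
vertex -3.184 -0.488 1.106
endloop
endfacet
facet normal 0.280 -0.536 -0.797
outer loop
vertex -2.318 -2.011 -0.012
vertex -2.636 -1.532 -0.446
vertex -1.978 -1.606 -0.165
endloop
endfacet
facet normal 0.605 -0.218 0.766
outer loop
vertex -2.318 -2.011 -0.012
vertex -1.978 -1.606 -0.165
vertex -3.184 -0.488 1.106
endloop
endfacet
facet normal 0.860 0.041 -0.508
outer loop
vertex 0.789 -1.428 0.137
vertex 0.485 -1.515 -0.385
vertex 0.623 -0.989 -0.109
endloop
endfacet
facet normal 0.401 0.559 0.726
outer loop
vertex 0.789 -1.428 0.137
vertex 0.623 -0.989 -0.109
vertex -1.062 -1.517 1.227
endloop
endfacet
facet normal 0.401 0.558 0.726
outer loop
vertex -1.062 -1.517 1.227
vertex 0.623 -0.989 -0.109
vertex -1.228 -1.079 0.982
endloop
endfacet
facet normal -0.861 -0.043 0.507
outer loop
vertex -1.062 -1.517 1.227
vertex -1.228 -1.079 0.982
vertex -1.365 -1.605 0.705
endloop
endfacet
facet normal 0.860 0.041 -0.509
outer loop
vertex 0.623 -0.989 -0.109
vertex 0.485 -1.515 -0.385
vertex 0.353 -0.947 -0.562
endloop
endfacet
facet normal 0.004 0.996 0.090
outer loop
vertex 0.623 -0.989 -0.109
vertex 0.353 -0.947 -0.562
vertex -1.228 -1.079 0.982
endloop
endfacet
facet normal 0.006 0.996 0.091
outer loop
vertex -1.228 -1.079 0.982
vertex 0.353 -0.947 -0.562
vertex -1.497 -1.036 0.528
endloop
endfacet
facet normal -0.861 -0.042 0.506
outer loop
vertex -1.228 -1.079 0.982
vertex -1.497 -1.036 0.528
vertex -1.365 -1.605 0.705
endloop
endfacet
facet normal 0.862 0.043 -0.505
outer loop
vertex 0.353 -0.947 -0.562
vertex 0.485 -1.515 -0.385
vertex 0.184 -1.332 -0.883
endloop
endfacet
facet normal -0.394 0.684 -0.613
outer loop
vertex 0.353 -0.947 -0.562
vertex 0.184 -1.332 -0.883
vertex -1.497 -1.036 0.528
endloop
endfacet
facet normal -0.395 0.683 -0.614
outer loop
vertex -1.497 -1.036 0.528
vertex 0.184 -1.332 -0.883
vertex -1.667 -1.422 0.208
endloop
endfacet
facet normal -0.861 -0.042 0.508
outer loop
vertex -1.497 -1.036 0.528
vertex -1.667 -1.422 0.208
vertex -1.365 -1.605 0.705
endloop
endfacet
facet normal 0.862 0.041 -0.506
outer loop
vertex 0.184 -1.332 -0.883
vertex 0.485 -1.515 -0.385
vertex 0.241 -1.856 -0.828
endloop
endfacet
facet normal -0.497 -0.144 -0.856
outer loop
vertex 0.184 -1.332 -0.883
vertex 0.241 -1.856 -0.828
vertex -1.667 -1.422 0.208
endloop
endfacet
facet normal -0.497 -0.143 -0.856
outer loop
vertex -1.667 -1.422 0.208
vertex 0.241 -1.856 -0.828
vertex -1.61 -1.945 0.262
endloop
endfacet
facet normal -0.861 -0.041 0.508
outer loop
vertex -1.667 -1.422 0.208
vertex -1.61 -1.945 0.262
vertex -1.365 -1.605 0.705
endloop
endfacet
facet normal 0.861 0.042 -0.506
outer loop
vertex 0.241 -1.856 -0.828
vertex 0.485 -1.515 -0.385
vertex 0.482 -2.123 -0.44
endloop
endfacet
facet normal -0.225 -0.862 -0.453
outer loop
vertex 0.241 -1.856 -0.828
vertex 0.482 -2.123 -0.44
vertex -1.61 -1.945 0.262
endloop
endfacet
facet normal -0.225 -0.863 -0.453
outer loop
vertex -1.61 -1.945 0.262
vertex 0.482 -2.123 -0.44
vertex -1.368 -2.212 0.65
endloop
endfacet
facet normal -0.860 -0.042 0.508
outer loop
vertex -1.61 -1.945 0.262
vertex -1.368 -2.212 0.65
vertex -1.365 -1.605 0.705
endloop
endfacet
facet normal 0.860 0.042 -0.508
outer loop
vertex 0.482 -2.123 -0.44
vertex 0.485 -1.515 -0.385
vertex 0.726 -1.932 -0.011
endloop
endfacet
facet normal 0.217 -0.932 0.292
outer loop
vertex 0.482 -2.123 -0.44
vertex 0.726 -1.932 -0.011
vertex -1.368 -2.212 0.65
endloop
endfacet
facet normal 0.216 -0.932 0.290
outer loop
vertex -1.368 -2.212 0.65
vertex 0.726 -1.932 -0.011
vertex -1.125 -2.022 1.08
endloop
endfacet
facet normal -0.862 -0.042 0.505
outer loop
vertex -1.368 -2.212 0.65
vertex -1.125 -2.022 1.08
vertex -1.365 -1.605 0.705
endloop
endfacet
facet normal 0.860 0.042 -0.508
outer loop
vertex 0.726 -1.932 -0.011
vertex 0.485 -1.515 -0.385
vertex 0.789 -1.428 0.137
endloop
endfacet
facet normal 0.495 -0.301 0.815
outer loop
vertex 0.726 -1.932 -0.011
vertex 0.789 -1.428 0.137
vertex -1.125 -2.022 1.08
endloop
endfacet
facet normal 0.495 -0.299 0.816
outer loop
vertex -1.125 -2.022 1.08
vertex 0.789 -1.428 0.137
vertex -1.062 -1.517 1.227
endloop
endfacet
facet normal -0.861 -0.040 0.507
outer loop
vertex -1.125 -2.022 1.08
vertex -1.062 -1.517 1.227
vertex -1.365 -1.605 0.705
endloop
endfacet

endsolid


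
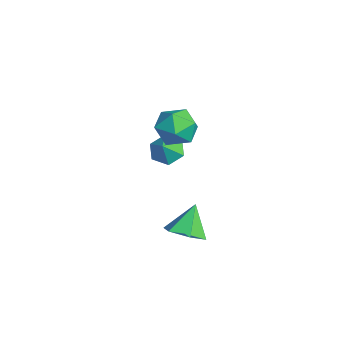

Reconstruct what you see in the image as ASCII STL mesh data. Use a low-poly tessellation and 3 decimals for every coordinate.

solid 
facet normal 0.411 -0.428 -0.805
outer loop
vertex 4.55 -1.258 -3.041
vertex 3.86 -2.084 -2.954
vertex 3.597 -1.221 -3.547
endloop
endfacet
facet normal 0.007 0.998 0.059
outer loop
vertex 4.55 -1.258 -3.041
vertex 3.597 -1.221 -3.547
vertex 3.14 -1.336 -1.546
endloop
endfacet
facet normal 0.412 -0.428 -0.805
outer loop
vertex 3.597 -1.221 -3.547
vertex 3.86 -2.084 -2.954
vertex 2.907 -2.047 -3.461
endloop
endfacet
facet normal -0.767 0.626 -0.139
outer loop
vertex 3.597 -1.221 -3.547
vertex 2.907 -2.047 -3.461
vertex 3.14 -1.336 -1.546
endloop
endfacet
facet normal 0.412 -0.427 -0.805
outer loop
vertex 2.907 -2.047 -3.461
vertex 3.86 -2.084 -2.954
vertex 3.17 -2.911 -2.868
endloop
endfacet
facet normal -0.969 -0.170 0.181
outer loop
vertex 2.907 -2.047 -3.461
vertex 3.17 -2.911 -2.868
vertex 3.14 -1.336 -1.546
endloop
endfacet
facet normal 0.412 -0.427 -0.805
outer loop
vertex 3.17 -2.911 -2.868
vertex 3.86 -2.084 -2.954
vertex 4.123 -2.948 -2.361
endloop
endfacet
facet normal -0.395 -0.595 0.700
outer loop
vertex 3.17 -2.911 -2.868
vertex 4.123 -2.948 -2.361
vertex 3.14 -1.336 -1.546
endloop
endfacet
facet normal 0.412 -0.427 -0.805
outer loop
vertex 4.123 -2.948 -2.361
vertex 3.86 -2.084 -2.954
vertex 4.813 -2.121 -2.447
endloop
endfacet
facet normal 0.379 -0.223 0.898
outer loop
vertex 4.123 -2.948 -2.361
vertex 4.813 -2.121 -2.447
vertex 3.14 -1.336 -1.546
endloop
endfacet
facet normal 0.411 -0.428 -0.805
outer loop
vertex 4.813 -2.121 -2.447
vertex 3.86 -2.084 -2.954
vertex 4.55 -1.258 -3.041
endloop
endfacet
facet normal 0.580 0.574 0.577
outer loop
vertex 4.813 -2.121 -2.447
vertex 4.55 -1.258 -3.041
vertex 3.14 -1.336 -1.546
endloop
endfacet
facet normal -0.455 -0.014 0.891
outer loop
vertex 1.412 -1.265 3.96
vertex 1.083 -2.381 3.775
vertex 2.11 -2.15 4.303
endloop
endfacet
facet normal 0.104 0.430 0.897
outer loop
vertex 1.412 -1.265 3.96
vertex 2.11 -2.15 4.303
vertex 2.576 -1.197 3.792
endloop
endfacet
facet normal 0.002 0.921 0.389
outer loop
vertex 1.412 -1.265 3.96
vertex 2.576 -1.197 3.792
vertex 1.837 -0.839 2.948
endloop
endfacet
facet normal -0.620 0.782 0.069
outer loop
vertex 1.412 -1.265 3.96
vertex 1.837 -0.839 2.948
vertex 0.914 -1.57 2.937
endloop
endfacet
facet normal -0.903 0.203 0.379
outer loop
vertex 1.412 -1.265 3.96
vertex 0.914 -1.57 2.937
vertex 1.083 -2.381 3.775
endloop
endfacet
facet normal 0.686 0.054 0.726
outer loop
vertex 2.576 -1.197 3.792
vertex 2.11 -2.15 4.303
vertex 2.966 -2.27 3.503
endloop
endfacet
facet normal -0.218 -0.664 0.715
outer loop
vertex 2.11 -2.15 4.303
vertex 1.083 -2.381 3.775
vertex 2.043 -3.001 3.492
endloop
endfacet
facet normal -0.943 -0.313 -0.112
outer loop
vertex 1.083 -2.381 3.775
vertex 0.914 -1.57 2.937
vertex 1.304 -2.643 2.648
endloop
endfacet
facet normal -0.486 0.623 -0.613
outer loop
vertex 0.914 -1.57 2.937
vertex 1.837 -0.839 2.948
vertex 1.77 -1.69 2.137
endloop
endfacet
facet normal 0.520 0.849 -0.095
outer loop
vertex 1.837 -0.839 2.948
vertex 2.576 -1.197 3.792
vertex 2.797 -1.459 2.665
endloop
endfacet
facet normal 0.620 -0.782 -0.069
outer loop
vertex 2.468 -2.575 2.48
vertex 2.966 -2.27 3.503
vertex 2.043 -3.001 3.492
endloop
endfacet
facet normal -0.002 -0.921 -0.389
outer loop
vertex 2.468 -2.575 2.48
vertex 2.043 -3.001 3.492
vertex 1.304 -2.643 2.648
endloop
endfacet
facet normal -0.104 -0.430 -0.897
outer loop
vertex 2.468 -2.575 2.48
vertex 1.304 -2.643 2.648
vertex 1.77 -1.69 2.137
endloop
endfacet
facet normal 0.455 0.014 -0.891
outer loop
vertex 2.468 -2.575 2.48
vertex 1.77 -1.69 2.137
vertex 2.797 -1.459 2.665
endloop
endfacet
facet normal 0.903 -0.203 -0.379
outer loop
vertex 2.468 -2.575 2.48
vertex 2.797 -1.459 2.665
vertex 2.966 -2.27 3.503
endloop
endfacet
facet normal 0.486 -0.623 0.613
outer loop
vertex 2.043 -3.001 3.492
vertex 2.966 -2.27 3.503
vertex 2.11 -2.15 4.303
endloop
endfacet
facet normal -0.520 -0.849 0.095
outer loop
vertex 1.304 -2.643 2.648
vertex 2.043 -3.001 3.492
vertex 1.083 -2.381 3.775
endloop
endfacet
facet normal -0.686 -0.054 -0.726
outer loop
vertex 1.77 -1.69 2.137
vertex 1.304 -2.643 2.648
vertex 0.914 -1.57 2.937
endloop
endfacet
facet normal 0.218 0.664 -0.715
outer loop
vertex 2.797 -1.459 2.665
vertex 1.77 -1.69 2.137
vertex 1.837 -0.839 2.948
endloop
endfacet
facet normal 0.943 0.313 0.112
outer loop
vertex 2.966 -2.27 3.503
vertex 2.797 -1.459 2.665
vertex 2.576 -1.197 3.792
endloop
endfacet
facet normal -0.566 0.374 -0.735
outer loop
vertex 0.344 -1.045 -0.158
vertex -0.265 -1.708 -0.027
vertex -0.34 -0.924 0.43
endloop
endfacet
facet normal 0.608 0.521 0.600
outer loop
vertex 0.344 -1.045 -0.158
vertex -0.34 -0.924 0.43
vertex 0.345 -2.112 0.767
endloop
endfacet
facet normal -0.566 0.374 -0.735
outer loop
vertex -0.34 -0.924 0.43
vertex -0.265 -1.708 -0.027
vertex -0.949 -1.587 0.561
endloop
endfacet
facet normal -0.056 0.243 0.969
outer loop
vertex -0.34 -0.924 0.43
vertex -0.949 -1.587 0.561
vertex 0.345 -2.112 0.767
endloop
endfacet
facet normal -0.565 0.375 -0.735
outer loop
vertex -0.949 -1.587 0.561
vertex -0.265 -1.708 -0.027
vertex -0.875 -2.37 0.105
endloop
endfacet
facet normal -0.330 -0.498 0.802
outer loop
vertex -0.949 -1.587 0.561
vertex -0.875 -2.37 0.105
vertex 0.345 -2.112 0.767
endloop
endfacet
facet normal -0.565 0.375 -0.735
outer loop
vertex -0.875 -2.37 0.105
vertex -0.265 -1.708 -0.027
vertex -0.191 -2.491 -0.483
endloop
endfacet
facet normal 0.059 -0.962 0.266
outer loop
vertex -0.875 -2.37 0.105
vertex -0.191 -2.491 -0.483
vertex 0.345 -2.112 0.767
endloop
endfacet
facet normal -0.566 0.374 -0.735
outer loop
vertex -0.191 -2.491 -0.483
vertex -0.265 -1.708 -0.027
vertex 0.418 -1.829 -0.615
endloop
endfacet
facet normal 0.722 -0.684 -0.102
outer loop
vertex -0.191 -2.491 -0.483
vertex 0.418 -1.829 -0.615
vertex 0.345 -2.112 0.767
endloop
endfacet
facet normal -0.566 0.375 -0.734
outer loop
vertex 0.418 -1.829 -0.615
vertex -0.265 -1.708 -0.027
vertex 0.344 -1.045 -0.158
endloop
endfacet
facet normal 0.996 0.057 0.064
outer loop
vertex 0.418 -1.829 -0.615
vertex 0.344 -1.045 -0.158
vertex 0.345 -2.112 0.767
endloop
endfacet

endsolid


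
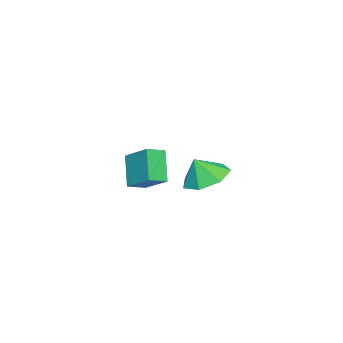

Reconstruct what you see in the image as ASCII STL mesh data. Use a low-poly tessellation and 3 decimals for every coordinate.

solid 
facet normal -0.300 0.328 -0.896
outer loop
vertex -0.845 4.118 -1.582
vertex -1.874 3.951 -1.299
vertex -1.277 4.842 -1.172
endloop
endfacet
facet normal 0.833 0.205 0.515
outer loop
vertex -0.845 4.118 -1.582
vertex -1.277 4.842 -1.172
vertex -1.526 3.569 -0.261
endloop
endfacet
facet normal -0.300 0.328 -0.896
outer loop
vertex -1.277 4.842 -1.172
vertex -1.874 3.951 -1.299
vertex -2.158 4.895 -0.858
endloop
endfacet
facet normal 0.316 0.511 0.800
outer loop
vertex -1.277 4.842 -1.172
vertex -2.158 4.895 -0.858
vertex -1.526 3.569 -0.261
endloop
endfacet
facet normal -0.300 0.328 -0.896
outer loop
vertex -2.158 4.895 -0.858
vertex -1.874 3.951 -1.299
vertex -2.825 4.237 -0.876
endloop
endfacet
facet normal -0.294 0.273 0.916
outer loop
vertex -2.158 4.895 -0.858
vertex -2.825 4.237 -0.876
vertex -1.526 3.569 -0.261
endloop
endfacet
facet normal -0.299 0.329 -0.896
outer loop
vertex -2.825 4.237 -0.876
vertex -1.874 3.951 -1.299
vertex -2.776 3.364 -1.213
endloop
endfacet
facet normal -0.537 -0.330 0.776
outer loop
vertex -2.825 4.237 -0.876
vertex -2.776 3.364 -1.213
vertex -1.526 3.569 -0.261
endloop
endfacet
facet normal -0.300 0.329 -0.895
outer loop
vertex -2.776 3.364 -1.213
vertex -1.874 3.951 -1.299
vertex -2.048 2.933 -1.615
endloop
endfacet
facet normal -0.231 -0.843 0.485
outer loop
vertex -2.776 3.364 -1.213
vertex -2.048 2.933 -1.615
vertex -1.526 3.569 -0.261
endloop
endfacet
facet normal -0.300 0.329 -0.895
outer loop
vertex -2.048 2.933 -1.615
vertex -1.874 3.951 -1.299
vertex -1.188 3.268 -1.78
endloop
endfacet
facet normal 0.394 -0.881 0.262
outer loop
vertex -2.048 2.933 -1.615
vertex -1.188 3.268 -1.78
vertex -1.526 3.569 -0.261
endloop
endfacet
facet normal -0.300 0.329 -0.895
outer loop
vertex -1.188 3.268 -1.78
vertex -1.874 3.951 -1.299
vertex -0.845 4.118 -1.582
endloop
endfacet
facet normal 0.868 -0.414 0.275
outer loop
vertex -1.188 3.268 -1.78
vertex -0.845 4.118 -1.582
vertex -1.526 3.569 -0.261
endloop
endfacet
facet normal -0.799 0.529 -0.285
outer loop
vertex 2.219 4.163 1.651
vertex 2.967 4.622 0.409
vertex 1.71 2.997 0.913
endloop
endfacet
facet normal -0.493 -0.302 0.816
outer loop
vertex 2.373 2.558 1.151
vertex 2.219 4.163 1.651
vertex 1.71 2.997 0.913
endloop
endfacet
facet normal -0.799 0.529 -0.286
outer loop
vertex 1.71 2.997 0.913
vertex 2.967 4.622 0.409
vertex 2.458 3.456 -0.328
endloop
endfacet
facet normal -0.345 -0.793 -0.501
outer loop
vertex 2.458 3.456 -0.328
vertex 2.373 2.558 1.151
vertex 1.71 2.997 0.913
endloop
endfacet
facet normal 0.345 0.793 0.501
outer loop
vertex 2.219 4.163 1.651
vertex 3.63 4.183 0.647
vertex 2.967 4.622 0.409
endloop
endfacet
facet normal -0.492 -0.302 0.817
outer loop
vertex 2.882 3.724 1.888
vertex 2.219 4.163 1.651
vertex 2.373 2.558 1.151
endloop
endfacet
facet normal 0.346 0.793 0.502
outer loop
vertex 2.882 3.724 1.888
vertex 3.63 4.183 0.647
vertex 2.219 4.163 1.651
endloop
endfacet
facet normal 0.493 0.301 -0.817
outer loop
vertex 2.967 4.622 0.409
vertex 3.63 4.183 0.647
vertex 2.458 3.456 -0.328
endloop
endfacet
facet normal -0.346 -0.793 -0.501
outer loop
vertex 3.121 3.017 -0.091
vertex 2.373 2.558 1.151
vertex 2.458 3.456 -0.328
endloop
endfacet
facet normal 0.492 0.302 -0.817
outer loop
vertex 2.458 3.456 -0.328
vertex 3.63 4.183 0.647
vertex 3.121 3.017 -0.091
endloop
endfacet
facet normal 0.799 -0.529 0.286
outer loop
vertex 3.121 3.017 -0.091
vertex 2.882 3.724 1.888
vertex 2.373 2.558 1.151
endloop
endfacet
facet normal 0.799 -0.529 0.286
outer loop
vertex 3.63 4.183 0.647
vertex 2.882 3.724 1.888
vertex 3.121 3.017 -0.091
endloop
endfacet

endsolid


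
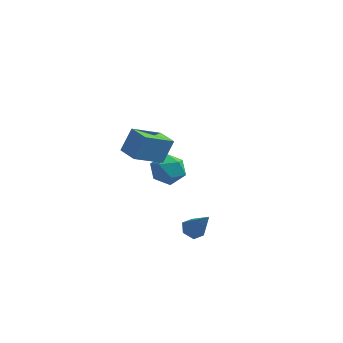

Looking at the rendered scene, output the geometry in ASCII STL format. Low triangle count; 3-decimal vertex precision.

solid 
facet normal -0.505 0.238 -0.830
outer loop
vertex 2.844 -1.68 -4.355
vertex 2.25 -1.649 -3.985
vertex 2.645 -1.076 -4.061
endloop
endfacet
facet normal 0.929 0.356 -0.103
outer loop
vertex 2.844 -1.68 -4.355
vertex 2.645 -1.076 -4.061
vertex 3.23 -2.111 -2.375
endloop
endfacet
facet normal -0.505 0.238 -0.829
outer loop
vertex 2.645 -1.076 -4.061
vertex 2.25 -1.649 -3.985
vertex 2.052 -1.046 -3.691
endloop
endfacet
facet normal 0.305 0.855 0.419
outer loop
vertex 2.645 -1.076 -4.061
vertex 2.052 -1.046 -3.691
vertex 3.23 -2.111 -2.375
endloop
endfacet
facet normal -0.505 0.239 -0.829
outer loop
vertex 2.052 -1.046 -3.691
vertex 2.25 -1.649 -3.985
vertex 1.657 -1.618 -3.615
endloop
endfacet
facet normal -0.473 0.429 0.770
outer loop
vertex 2.052 -1.046 -3.691
vertex 1.657 -1.618 -3.615
vertex 3.23 -2.111 -2.375
endloop
endfacet
facet normal -0.505 0.238 -0.830
outer loop
vertex 1.657 -1.618 -3.615
vertex 2.25 -1.649 -3.985
vertex 1.855 -2.222 -3.909
endloop
endfacet
facet normal -0.628 -0.497 0.599
outer loop
vertex 1.657 -1.618 -3.615
vertex 1.855 -2.222 -3.909
vertex 3.23 -2.111 -2.375
endloop
endfacet
facet normal -0.505 0.238 -0.830
outer loop
vertex 1.855 -2.222 -3.909
vertex 2.25 -1.649 -3.985
vertex 2.448 -2.253 -4.279
endloop
endfacet
facet normal -0.005 -0.997 0.076
outer loop
vertex 1.855 -2.222 -3.909
vertex 2.448 -2.253 -4.279
vertex 3.23 -2.111 -2.375
endloop
endfacet
facet normal -0.504 0.239 -0.830
outer loop
vertex 2.448 -2.253 -4.279
vertex 2.25 -1.649 -3.985
vertex 2.844 -1.68 -4.355
endloop
endfacet
facet normal 0.773 -0.571 -0.275
outer loop
vertex 2.448 -2.253 -4.279
vertex 2.844 -1.68 -4.355
vertex 3.23 -2.111 -2.375
endloop
endfacet
facet normal -0.763 0.641 -0.086
outer loop
vertex -0.715 -2.737 4.357
vertex 0.455 -1.482 3.33
vertex -1.126 -3.396 3.086
endloop
endfacet
facet normal -0.585 -0.627 0.514
outer loop
vertex -0.195 -4.178 3.19
vertex -0.715 -2.737 4.357
vertex -1.126 -3.396 3.086
endloop
endfacet
facet normal -0.763 0.641 -0.086
outer loop
vertex -1.126 -3.396 3.086
vertex 0.455 -1.482 3.33
vertex 0.045 -2.141 2.058
endloop
endfacet
facet normal -0.276 -0.442 -0.854
outer loop
vertex 0.045 -2.141 2.058
vertex -0.195 -4.178 3.19
vertex -1.126 -3.396 3.086
endloop
endfacet
facet normal 0.276 0.442 0.854
outer loop
vertex -0.715 -2.737 4.357
vertex 1.386 -2.264 3.434
vertex 0.455 -1.482 3.33
endloop
endfacet
facet normal -0.585 -0.627 0.514
outer loop
vertex 0.215 -3.519 4.462
vertex -0.715 -2.737 4.357
vertex -0.195 -4.178 3.19
endloop
endfacet
facet normal 0.275 0.442 0.854
outer loop
vertex 0.215 -3.519 4.462
vertex 1.386 -2.264 3.434
vertex -0.715 -2.737 4.357
endloop
endfacet
facet normal 0.585 0.628 -0.514
outer loop
vertex 0.455 -1.482 3.33
vertex 1.386 -2.264 3.434
vertex 0.045 -2.141 2.058
endloop
endfacet
facet normal -0.275 -0.442 -0.854
outer loop
vertex 0.975 -2.923 2.163
vertex -0.195 -4.178 3.19
vertex 0.045 -2.141 2.058
endloop
endfacet
facet normal 0.585 0.627 -0.514
outer loop
vertex 0.045 -2.141 2.058
vertex 1.386 -2.264 3.434
vertex 0.975 -2.923 2.163
endloop
endfacet
facet normal 0.763 -0.641 0.086
outer loop
vertex 0.975 -2.923 2.163
vertex 0.215 -3.519 4.462
vertex -0.195 -4.178 3.19
endloop
endfacet
facet normal 0.763 -0.641 0.086
outer loop
vertex 1.386 -2.264 3.434
vertex 0.215 -3.519 4.462
vertex 0.975 -2.923 2.163
endloop
endfacet
facet normal 0.199 0.947 -0.254
outer loop
vertex 0.242 2.616 -3.209
vertex -0.553 2.966 -2.528
vertex 0.48 2.848 -2.156
endloop
endfacet
facet normal 0.786 0.542 -0.297
outer loop
vertex 0.242 2.616 -3.209
vertex 0.48 2.848 -2.156
vertex 0.915 1.954 -2.637
endloop
endfacet
facet normal 0.655 0.013 -0.756
outer loop
vertex 0.242 2.616 -3.209
vertex 0.915 1.954 -2.637
vertex 0.152 1.52 -3.306
endloop
endfacet
facet normal -0.013 0.089 -0.996
outer loop
vertex 0.242 2.616 -3.209
vertex 0.152 1.52 -3.306
vertex -0.756 2.145 -3.238
endloop
endfacet
facet normal -0.294 0.666 -0.686
outer loop
vertex 0.242 2.616 -3.209
vertex -0.756 2.145 -3.238
vertex -0.553 2.966 -2.528
endloop
endfacet
facet normal 0.904 0.254 0.345
outer loop
vertex 0.915 1.954 -2.637
vertex 0.48 2.848 -2.156
vertex 0.536 1.895 -1.602
endloop
endfacet
facet normal -0.046 0.908 0.416
outer loop
vertex 0.48 2.848 -2.156
vertex -0.553 2.966 -2.528
vertex -0.372 2.52 -1.534
endloop
endfacet
facet normal -0.845 0.454 -0.283
outer loop
vertex -0.553 2.966 -2.528
vertex -0.756 2.145 -3.238
vertex -1.135 2.086 -2.203
endloop
endfacet
facet normal -0.389 -0.480 -0.786
outer loop
vertex -0.756 2.145 -3.238
vertex 0.152 1.52 -3.306
vertex -0.7 1.192 -2.684
endloop
endfacet
facet normal 0.691 -0.604 -0.397
outer loop
vertex 0.152 1.52 -3.306
vertex 0.915 1.954 -2.637
vertex 0.333 1.074 -2.312
endloop
endfacet
facet normal 0.013 -0.089 0.996
outer loop
vertex -0.462 1.424 -1.631
vertex 0.536 1.895 -1.602
vertex -0.372 2.52 -1.534
endloop
endfacet
facet normal -0.655 -0.013 0.756
outer loop
vertex -0.462 1.424 -1.631
vertex -0.372 2.52 -1.534
vertex -1.135 2.086 -2.203
endloop
endfacet
facet normal -0.786 -0.542 0.297
outer loop
vertex -0.462 1.424 -1.631
vertex -1.135 2.086 -2.203
vertex -0.7 1.192 -2.684
endloop
endfacet
facet normal -0.199 -0.947 0.254
outer loop
vertex -0.462 1.424 -1.631
vertex -0.7 1.192 -2.684
vertex 0.333 1.074 -2.312
endloop
endfacet
facet normal 0.294 -0.666 0.686
outer loop
vertex -0.462 1.424 -1.631
vertex 0.333 1.074 -2.312
vertex 0.536 1.895 -1.602
endloop
endfacet
facet normal 0.389 0.480 0.786
outer loop
vertex -0.372 2.52 -1.534
vertex 0.536 1.895 -1.602
vertex 0.48 2.848 -2.156
endloop
endfacet
facet normal -0.691 0.604 0.397
outer loop
vertex -1.135 2.086 -2.203
vertex -0.372 2.52 -1.534
vertex -0.553 2.966 -2.528
endloop
endfacet
facet normal -0.904 -0.254 -0.345
outer loop
vertex -0.7 1.192 -2.684
vertex -1.135 2.086 -2.203
vertex -0.756 2.145 -3.238
endloop
endfacet
facet normal 0.046 -0.908 -0.416
outer loop
vertex 0.333 1.074 -2.312
vertex -0.7 1.192 -2.684
vertex 0.152 1.52 -3.306
endloop
endfacet
facet normal 0.845 -0.454 0.283
outer loop
vertex 0.536 1.895 -1.602
vertex 0.333 1.074 -2.312
vertex 0.915 1.954 -2.637
endloop
endfacet

endsolid


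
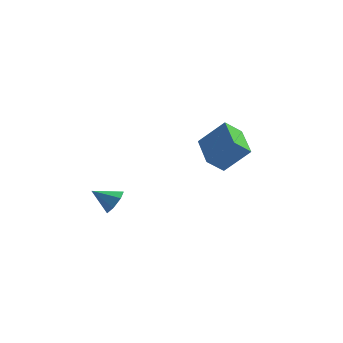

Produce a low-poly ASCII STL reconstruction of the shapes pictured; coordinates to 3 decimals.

solid 
facet normal -0.595 -0.455 0.662
outer loop
vertex 4.411 2.123 -0.065
vertex 3.551 3.905 0.387
vertex 3.093 1.837 -1.446
endloop
endfacet
facet normal 0.424 -0.878 -0.223
outer loop
vertex 3.849 2.415 -2.287
vertex 4.411 2.123 -0.065
vertex 3.093 1.837 -1.446
endloop
endfacet
facet normal -0.595 -0.455 0.662
outer loop
vertex 3.093 1.837 -1.446
vertex 3.551 3.905 0.387
vertex 2.233 3.619 -0.993
endloop
endfacet
facet normal -0.683 -0.148 -0.715
outer loop
vertex 2.233 3.619 -0.993
vertex 3.849 2.415 -2.287
vertex 3.093 1.837 -1.446
endloop
endfacet
facet normal 0.683 0.148 0.715
outer loop
vertex 4.411 2.123 -0.065
vertex 4.307 4.483 -0.454
vertex 3.551 3.905 0.387
endloop
endfacet
facet normal 0.424 -0.878 -0.223
outer loop
vertex 5.167 2.701 -0.907
vertex 4.411 2.123 -0.065
vertex 3.849 2.415 -2.287
endloop
endfacet
facet normal 0.683 0.148 0.715
outer loop
vertex 5.167 2.701 -0.907
vertex 4.307 4.483 -0.454
vertex 4.411 2.123 -0.065
endloop
endfacet
facet normal -0.424 0.878 0.223
outer loop
vertex 3.551 3.905 0.387
vertex 4.307 4.483 -0.454
vertex 2.233 3.619 -0.993
endloop
endfacet
facet normal -0.683 -0.148 -0.715
outer loop
vertex 2.989 4.197 -1.835
vertex 3.849 2.415 -2.287
vertex 2.233 3.619 -0.993
endloop
endfacet
facet normal -0.424 0.878 0.222
outer loop
vertex 2.233 3.619 -0.993
vertex 4.307 4.483 -0.454
vertex 2.989 4.197 -1.835
endloop
endfacet
facet normal 0.595 0.455 -0.663
outer loop
vertex 2.989 4.197 -1.835
vertex 5.167 2.701 -0.907
vertex 3.849 2.415 -2.287
endloop
endfacet
facet normal 0.595 0.455 -0.662
outer loop
vertex 4.307 4.483 -0.454
vertex 5.167 2.701 -0.907
vertex 2.989 4.197 -1.835
endloop
endfacet
facet normal 0.832 0.124 -0.541
outer loop
vertex 0.133 -3.36 -1.615
vertex -0.271 -2.978 -2.148
vertex 0.091 -2.699 -1.528
endloop
endfacet
facet normal 0.102 -0.123 0.987
outer loop
vertex 0.133 -3.36 -1.615
vertex 0.091 -2.699 -1.528
vertex -1.369 -3.142 -1.432
endloop
endfacet
facet normal 0.831 0.124 -0.541
outer loop
vertex 0.091 -2.699 -1.528
vertex -0.271 -2.978 -2.148
vertex -0.224 -2.248 -1.908
endloop
endfacet
facet normal -0.125 0.587 0.800
outer loop
vertex 0.091 -2.699 -1.528
vertex -0.224 -2.248 -1.908
vertex -1.369 -3.142 -1.432
endloop
endfacet
facet normal 0.831 0.125 -0.542
outer loop
vertex -0.224 -2.248 -1.908
vertex -0.271 -2.978 -2.148
vertex -0.574 -2.347 -2.468
endloop
endfacet
facet normal -0.550 0.811 0.200
outer loop
vertex -0.224 -2.248 -1.908
vertex -0.574 -2.347 -2.468
vertex -1.369 -3.142 -1.432
endloop
endfacet
facet normal 0.831 0.124 -0.543
outer loop
vertex -0.574 -2.347 -2.468
vertex -0.271 -2.978 -2.148
vertex -0.697 -2.921 -2.787
endloop
endfacet
facet normal -0.851 0.382 -0.360
outer loop
vertex -0.574 -2.347 -2.468
vertex -0.697 -2.921 -2.787
vertex -1.369 -3.142 -1.432
endloop
endfacet
facet normal 0.831 0.123 -0.543
outer loop
vertex -0.697 -2.921 -2.787
vertex -0.271 -2.978 -2.148
vertex -0.499 -3.539 -2.624
endloop
endfacet
facet normal -0.803 -0.379 -0.460
outer loop
vertex -0.697 -2.921 -2.787
vertex -0.499 -3.539 -2.624
vertex -1.369 -3.142 -1.432
endloop
endfacet
facet normal 0.831 0.123 -0.543
outer loop
vertex -0.499 -3.539 -2.624
vertex -0.271 -2.978 -2.148
vertex -0.13 -3.734 -2.103
endloop
endfacet
facet normal -0.441 -0.897 -0.023
outer loop
vertex -0.499 -3.539 -2.624
vertex -0.13 -3.734 -2.103
vertex -1.369 -3.142 -1.432
endloop
endfacet
facet normal 0.831 0.123 -0.542
outer loop
vertex -0.13 -3.734 -2.103
vertex -0.271 -2.978 -2.148
vertex 0.133 -3.36 -1.615
endloop
endfacet
facet normal -0.038 -0.783 0.621
outer loop
vertex -0.13 -3.734 -2.103
vertex 0.133 -3.36 -1.615
vertex -1.369 -3.142 -1.432
endloop
endfacet

endsolid


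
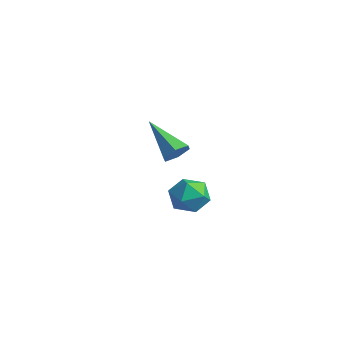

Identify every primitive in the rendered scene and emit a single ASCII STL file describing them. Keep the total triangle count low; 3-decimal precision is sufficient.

solid 
facet normal 0.812 0.097 -0.575
outer loop
vertex 0.113 0.003 -1.278
vertex -0.201 -0.349 -1.781
vertex -0.262 0.338 -1.751
endloop
endfacet
facet normal -0.019 0.809 0.588
outer loop
vertex 0.113 0.003 -1.278
vertex -0.262 0.338 -1.751
vertex -1.899 -0.551 -0.579
endloop
endfacet
facet normal 0.812 0.097 -0.575
outer loop
vertex -0.262 0.338 -1.751
vertex -0.201 -0.349 -1.781
vertex -0.576 -0.014 -2.254
endloop
endfacet
facet normal -0.574 0.795 -0.198
outer loop
vertex -0.262 0.338 -1.751
vertex -0.576 -0.014 -2.254
vertex -1.899 -0.551 -0.579
endloop
endfacet
facet normal 0.812 0.096 -0.576
outer loop
vertex -0.576 -0.014 -2.254
vertex -0.201 -0.349 -1.781
vertex -0.516 -0.701 -2.284
endloop
endfacet
facet normal -0.778 -0.041 -0.627
outer loop
vertex -0.576 -0.014 -2.254
vertex -0.516 -0.701 -2.284
vertex -1.899 -0.551 -0.579
endloop
endfacet
facet normal 0.812 0.097 -0.576
outer loop
vertex -0.516 -0.701 -2.284
vertex -0.201 -0.349 -1.781
vertex -0.141 -1.036 -1.812
endloop
endfacet
facet normal -0.428 -0.862 -0.272
outer loop
vertex -0.516 -0.701 -2.284
vertex -0.141 -1.036 -1.812
vertex -1.899 -0.551 -0.579
endloop
endfacet
facet normal 0.812 0.097 -0.575
outer loop
vertex -0.141 -1.036 -1.812
vertex -0.201 -0.349 -1.781
vertex 0.174 -0.683 -1.308
endloop
endfacet
facet normal 0.127 -0.848 0.515
outer loop
vertex -0.141 -1.036 -1.812
vertex 0.174 -0.683 -1.308
vertex -1.899 -0.551 -0.579
endloop
endfacet
facet normal 0.812 0.097 -0.575
outer loop
vertex 0.174 -0.683 -1.308
vertex -0.201 -0.349 -1.781
vertex 0.113 0.003 -1.278
endloop
endfacet
facet normal 0.331 -0.012 0.944
outer loop
vertex 0.174 -0.683 -1.308
vertex 0.113 0.003 -1.278
vertex -1.899 -0.551 -0.579
endloop
endfacet
facet normal -0.930 0.362 0.061
outer loop
vertex 3.473 -1.95 -1.604
vertex 3.141 -2.775 -1.766
vertex 3.3 -2.511 -0.916
endloop
endfacet
facet normal -0.484 0.734 0.477
outer loop
vertex 3.473 -1.95 -1.604
vertex 3.3 -2.511 -0.916
vertex 4.055 -2.014 -0.914
endloop
endfacet
facet normal 0.035 0.997 0.063
outer loop
vertex 3.473 -1.95 -1.604
vertex 4.055 -2.014 -0.914
vertex 4.363 -1.971 -1.763
endloop
endfacet
facet normal -0.090 0.789 -0.608
outer loop
vertex 3.473 -1.95 -1.604
vertex 4.363 -1.971 -1.763
vertex 3.798 -2.442 -2.29
endloop
endfacet
facet normal -0.687 0.396 -0.609
outer loop
vertex 3.473 -1.95 -1.604
vertex 3.798 -2.442 -2.29
vertex 3.141 -2.775 -1.766
endloop
endfacet
facet normal -0.188 0.282 0.941
outer loop
vertex 4.055 -2.014 -0.914
vertex 3.3 -2.511 -0.916
vertex 4.082 -2.878 -0.65
endloop
endfacet
facet normal -0.909 -0.319 0.269
outer loop
vertex 3.3 -2.511 -0.916
vertex 3.141 -2.775 -1.766
vertex 3.517 -3.349 -1.177
endloop
endfacet
facet normal -0.516 -0.265 -0.815
outer loop
vertex 3.141 -2.775 -1.766
vertex 3.798 -2.442 -2.29
vertex 3.825 -3.306 -2.026
endloop
endfacet
facet normal 0.450 0.370 -0.813
outer loop
vertex 3.798 -2.442 -2.29
vertex 4.363 -1.971 -1.763
vertex 4.58 -2.809 -2.024
endloop
endfacet
facet normal 0.653 0.707 0.273
outer loop
vertex 4.363 -1.971 -1.763
vertex 4.055 -2.014 -0.914
vertex 4.739 -2.545 -1.174
endloop
endfacet
facet normal 0.090 -0.789 0.608
outer loop
vertex 4.407 -3.37 -1.336
vertex 4.082 -2.878 -0.65
vertex 3.517 -3.349 -1.177
endloop
endfacet
facet normal -0.035 -0.997 -0.063
outer loop
vertex 4.407 -3.37 -1.336
vertex 3.517 -3.349 -1.177
vertex 3.825 -3.306 -2.026
endloop
endfacet
facet normal 0.484 -0.734 -0.477
outer loop
vertex 4.407 -3.37 -1.336
vertex 3.825 -3.306 -2.026
vertex 4.58 -2.809 -2.024
endloop
endfacet
facet normal 0.930 -0.362 -0.061
outer loop
vertex 4.407 -3.37 -1.336
vertex 4.58 -2.809 -2.024
vertex 4.739 -2.545 -1.174
endloop
endfacet
facet normal 0.687 -0.396 0.609
outer loop
vertex 4.407 -3.37 -1.336
vertex 4.739 -2.545 -1.174
vertex 4.082 -2.878 -0.65
endloop
endfacet
facet normal -0.450 -0.370 0.813
outer loop
vertex 3.517 -3.349 -1.177
vertex 4.082 -2.878 -0.65
vertex 3.3 -2.511 -0.916
endloop
endfacet
facet normal -0.653 -0.707 -0.273
outer loop
vertex 3.825 -3.306 -2.026
vertex 3.517 -3.349 -1.177
vertex 3.141 -2.775 -1.766
endloop
endfacet
facet normal 0.188 -0.282 -0.941
outer loop
vertex 4.58 -2.809 -2.024
vertex 3.825 -3.306 -2.026
vertex 3.798 -2.442 -2.29
endloop
endfacet
facet normal 0.909 0.319 -0.269
outer loop
vertex 4.739 -2.545 -1.174
vertex 4.58 -2.809 -2.024
vertex 4.363 -1.971 -1.763
endloop
endfacet
facet normal 0.516 0.265 0.815
outer loop
vertex 4.082 -2.878 -0.65
vertex 4.739 -2.545 -1.174
vertex 4.055 -2.014 -0.914
endloop
endfacet

endsolid


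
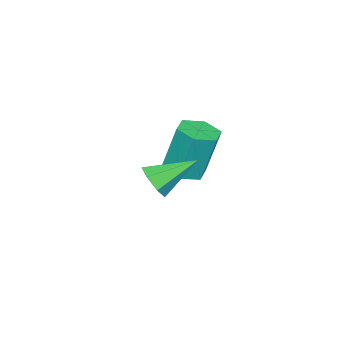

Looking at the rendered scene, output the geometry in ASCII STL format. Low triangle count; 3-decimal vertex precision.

solid 
facet normal 0.104 -0.242 -0.965
outer loop
vertex 0.131 -3.319 -4.008
vertex -0.458 -2.827 -4.195
vertex 0.287 -2.564 -4.181
endloop
endfacet
facet normal 0.975 -0.168 0.147
outer loop
vertex 0.131 -3.319 -4.008
vertex 0.287 -2.564 -4.181
vertex -0.073 -2.845 -2.118
endloop
endfacet
facet normal 0.975 -0.168 0.147
outer loop
vertex -0.073 -2.845 -2.118
vertex 0.287 -2.564 -4.181
vertex 0.083 -2.09 -2.29
endloop
endfacet
facet normal -0.105 0.241 0.965
outer loop
vertex -0.073 -2.845 -2.118
vertex 0.083 -2.09 -2.29
vertex -0.662 -2.353 -2.305
endloop
endfacet
facet normal 0.104 -0.242 -0.965
outer loop
vertex 0.287 -2.564 -4.181
vertex -0.458 -2.827 -4.195
vertex -0.302 -2.072 -4.368
endloop
endfacet
facet normal 0.658 0.744 -0.115
outer loop
vertex 0.287 -2.564 -4.181
vertex -0.302 -2.072 -4.368
vertex 0.083 -2.09 -2.29
endloop
endfacet
facet normal 0.658 0.744 -0.115
outer loop
vertex 0.083 -2.09 -2.29
vertex -0.302 -2.072 -4.368
vertex -0.506 -1.598 -2.477
endloop
endfacet
facet normal -0.105 0.241 0.965
outer loop
vertex 0.083 -2.09 -2.29
vertex -0.506 -1.598 -2.477
vertex -0.662 -2.353 -2.305
endloop
endfacet
facet normal 0.104 -0.242 -0.965
outer loop
vertex -0.302 -2.072 -4.368
vertex -0.458 -2.827 -4.195
vertex -1.047 -2.335 -4.382
endloop
endfacet
facet normal -0.317 0.911 -0.263
outer loop
vertex -0.302 -2.072 -4.368
vertex -1.047 -2.335 -4.382
vertex -0.506 -1.598 -2.477
endloop
endfacet
facet normal -0.316 0.911 -0.263
outer loop
vertex -0.506 -1.598 -2.477
vertex -1.047 -2.335 -4.382
vertex -1.251 -1.861 -2.492
endloop
endfacet
facet normal -0.105 0.241 0.965
outer loop
vertex -0.506 -1.598 -2.477
vertex -1.251 -1.861 -2.492
vertex -0.662 -2.353 -2.305
endloop
endfacet
facet normal 0.105 -0.241 -0.965
outer loop
vertex -1.047 -2.335 -4.382
vertex -0.458 -2.827 -4.195
vertex -1.203 -3.09 -4.21
endloop
endfacet
facet normal -0.975 0.168 -0.147
outer loop
vertex -1.047 -2.335 -4.382
vertex -1.203 -3.09 -4.21
vertex -1.251 -1.861 -2.492
endloop
endfacet
facet normal -0.975 0.168 -0.147
outer loop
vertex -1.251 -1.861 -2.492
vertex -1.203 -3.09 -4.21
vertex -1.407 -2.616 -2.319
endloop
endfacet
facet normal -0.104 0.242 0.965
outer loop
vertex -1.251 -1.861 -2.492
vertex -1.407 -2.616 -2.319
vertex -0.662 -2.353 -2.305
endloop
endfacet
facet normal 0.105 -0.241 -0.965
outer loop
vertex -1.203 -3.09 -4.21
vertex -0.458 -2.827 -4.195
vertex -0.614 -3.582 -4.023
endloop
endfacet
facet normal -0.658 -0.744 0.115
outer loop
vertex -1.203 -3.09 -4.21
vertex -0.614 -3.582 -4.023
vertex -1.407 -2.616 -2.319
endloop
endfacet
facet normal -0.658 -0.744 0.115
outer loop
vertex -1.407 -2.616 -2.319
vertex -0.614 -3.582 -4.023
vertex -0.818 -3.108 -2.132
endloop
endfacet
facet normal -0.104 0.242 0.965
outer loop
vertex -1.407 -2.616 -2.319
vertex -0.818 -3.108 -2.132
vertex -0.662 -2.353 -2.305
endloop
endfacet
facet normal 0.105 -0.241 -0.965
outer loop
vertex -0.614 -3.582 -4.023
vertex -0.458 -2.827 -4.195
vertex 0.131 -3.319 -4.008
endloop
endfacet
facet normal 0.316 -0.912 0.263
outer loop
vertex -0.614 -3.582 -4.023
vertex 0.131 -3.319 -4.008
vertex -0.818 -3.108 -2.132
endloop
endfacet
facet normal 0.317 -0.911 0.263
outer loop
vertex -0.818 -3.108 -2.132
vertex 0.131 -3.319 -4.008
vertex -0.073 -2.845 -2.118
endloop
endfacet
facet normal -0.104 0.242 0.965
outer loop
vertex -0.818 -3.108 -2.132
vertex -0.073 -2.845 -2.118
vertex -0.662 -2.353 -2.305
endloop
endfacet
facet normal 0.598 -0.620 -0.508
outer loop
vertex 3.896 -0.963 -2.346
vertex 3.396 -1.423 -2.373
vertex 3.539 -0.924 -2.814
endloop
endfacet
facet normal 0.275 0.953 -0.130
outer loop
vertex 3.896 -0.963 -2.346
vertex 3.539 -0.924 -2.814
vertex 2.444 -0.437 -1.567
endloop
endfacet
facet normal 0.598 -0.620 -0.508
outer loop
vertex 3.539 -0.924 -2.814
vertex 3.396 -1.423 -2.373
vertex 3.074 -1.261 -2.95
endloop
endfacet
facet normal -0.352 0.725 -0.592
outer loop
vertex 3.539 -0.924 -2.814
vertex 3.074 -1.261 -2.95
vertex 2.444 -0.437 -1.567
endloop
endfacet
facet normal 0.599 -0.619 -0.508
outer loop
vertex 3.074 -1.261 -2.95
vertex 3.396 -1.423 -2.373
vertex 2.852 -1.72 -2.653
endloop
endfacet
facet normal -0.875 0.119 -0.470
outer loop
vertex 3.074 -1.261 -2.95
vertex 2.852 -1.72 -2.653
vertex 2.444 -0.437 -1.567
endloop
endfacet
facet normal 0.599 -0.619 -0.507
outer loop
vertex 2.852 -1.72 -2.653
vertex 3.396 -1.423 -2.373
vertex 3.039 -1.955 -2.145
endloop
endfacet
facet normal -0.902 -0.408 0.143
outer loop
vertex 2.852 -1.72 -2.653
vertex 3.039 -1.955 -2.145
vertex 2.444 -0.437 -1.567
endloop
endfacet
facet normal 0.599 -0.619 -0.508
outer loop
vertex 3.039 -1.955 -2.145
vertex 3.396 -1.423 -2.373
vertex 3.496 -1.789 -1.809
endloop
endfacet
facet normal -0.411 -0.461 0.787
outer loop
vertex 3.039 -1.955 -2.145
vertex 3.496 -1.789 -1.809
vertex 2.444 -0.437 -1.567
endloop
endfacet
facet normal 0.599 -0.619 -0.508
outer loop
vertex 3.496 -1.789 -1.809
vertex 3.396 -1.423 -2.373
vertex 3.877 -1.347 -1.899
endloop
endfacet
facet normal 0.227 0.002 0.974
outer loop
vertex 3.496 -1.789 -1.809
vertex 3.877 -1.347 -1.899
vertex 2.444 -0.437 -1.567
endloop
endfacet
facet normal 0.598 -0.620 -0.507
outer loop
vertex 3.877 -1.347 -1.899
vertex 3.396 -1.423 -2.373
vertex 3.896 -0.963 -2.346
endloop
endfacet
facet normal 0.532 0.631 0.565
outer loop
vertex 3.877 -1.347 -1.899
vertex 3.896 -0.963 -2.346
vertex 2.444 -0.437 -1.567
endloop
endfacet

endsolid
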